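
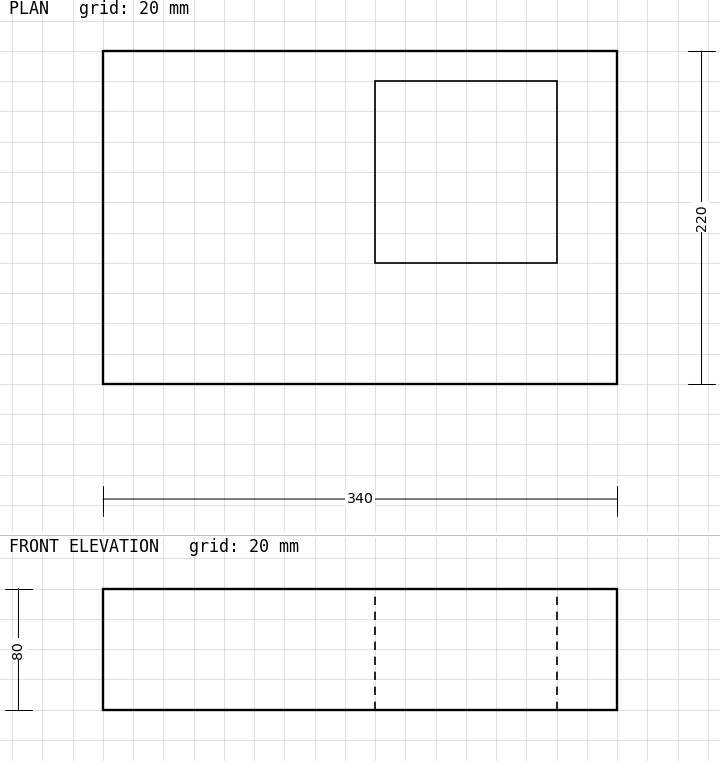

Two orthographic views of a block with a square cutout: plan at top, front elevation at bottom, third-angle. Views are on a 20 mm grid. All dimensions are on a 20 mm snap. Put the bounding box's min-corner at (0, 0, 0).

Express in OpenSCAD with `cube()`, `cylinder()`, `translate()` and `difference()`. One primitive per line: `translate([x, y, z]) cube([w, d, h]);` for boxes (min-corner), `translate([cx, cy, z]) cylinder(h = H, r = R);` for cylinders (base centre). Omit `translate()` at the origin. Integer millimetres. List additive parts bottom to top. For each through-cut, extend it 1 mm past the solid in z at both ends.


difference() {
  cube([340, 220, 80]);
  translate([180, 80, -1]) cube([120, 120, 82]);
}


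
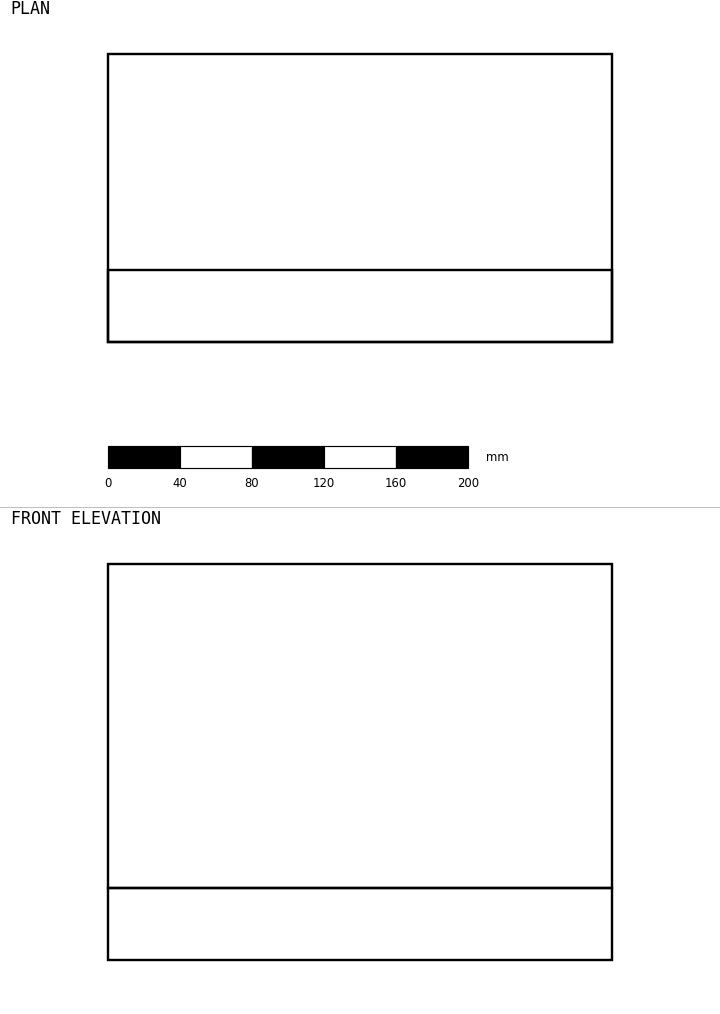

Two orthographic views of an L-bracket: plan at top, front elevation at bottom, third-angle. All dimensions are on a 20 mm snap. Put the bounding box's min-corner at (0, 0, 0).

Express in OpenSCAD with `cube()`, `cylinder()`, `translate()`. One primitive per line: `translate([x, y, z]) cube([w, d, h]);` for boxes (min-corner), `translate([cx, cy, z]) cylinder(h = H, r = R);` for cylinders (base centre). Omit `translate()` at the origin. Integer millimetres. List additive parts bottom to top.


cube([280, 160, 40]);
translate([0, 0, 40]) cube([280, 40, 180]);


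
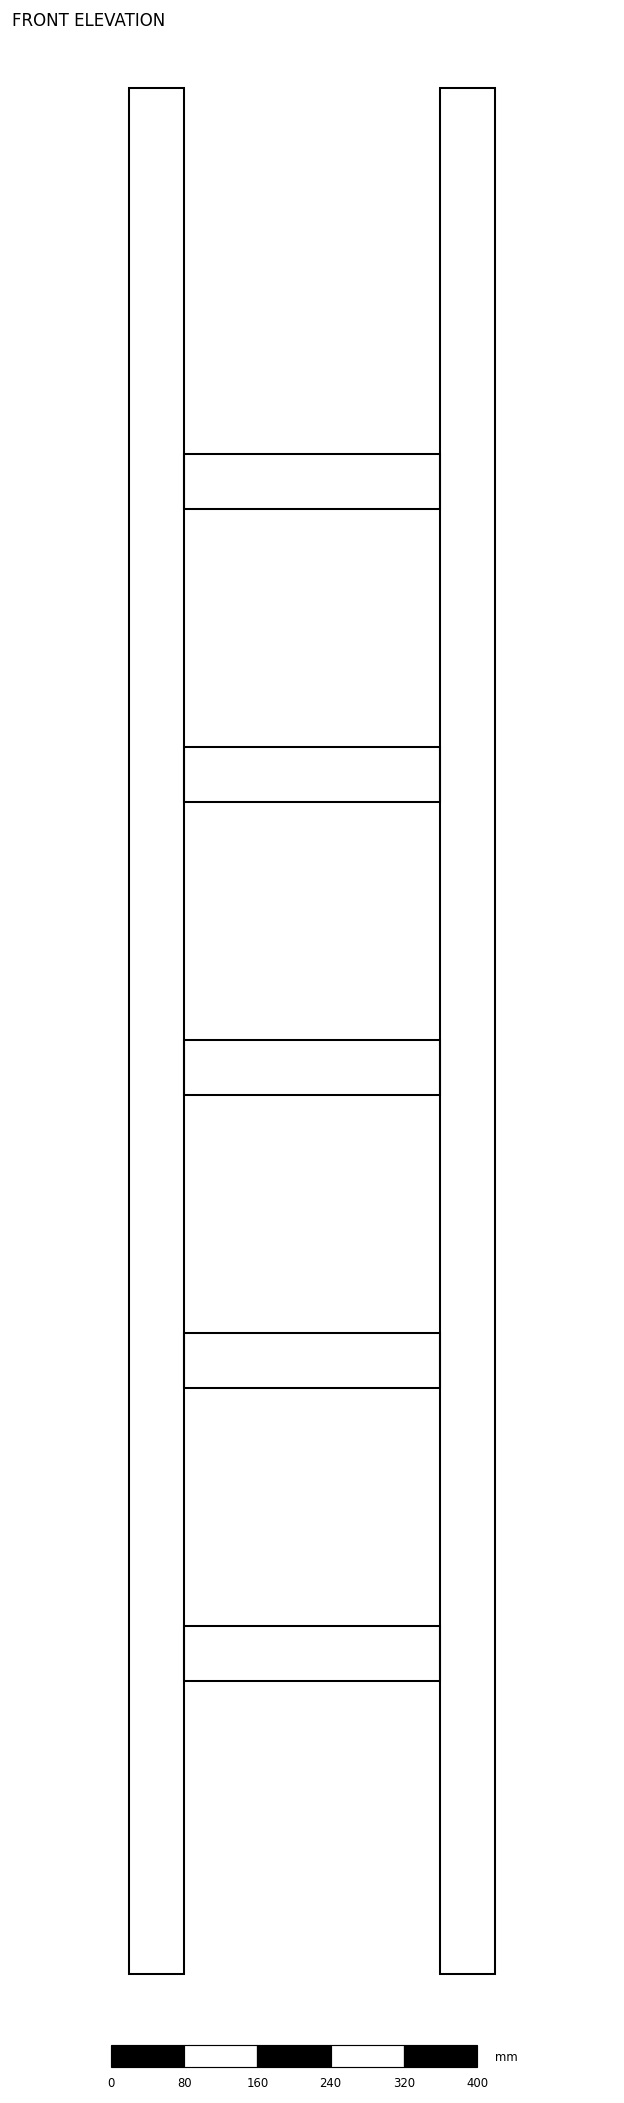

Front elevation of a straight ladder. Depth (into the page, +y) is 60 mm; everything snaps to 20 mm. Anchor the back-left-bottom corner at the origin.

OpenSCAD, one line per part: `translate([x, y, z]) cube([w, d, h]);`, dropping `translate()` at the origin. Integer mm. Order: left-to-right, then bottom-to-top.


cube([60, 60, 2060]);
translate([60, 0, 320]) cube([280, 60, 60]);
translate([60, 0, 640]) cube([280, 60, 60]);
translate([60, 0, 960]) cube([280, 60, 60]);
translate([60, 0, 1280]) cube([280, 60, 60]);
translate([60, 0, 1600]) cube([280, 60, 60]);
translate([340, 0, 0]) cube([60, 60, 2060]);


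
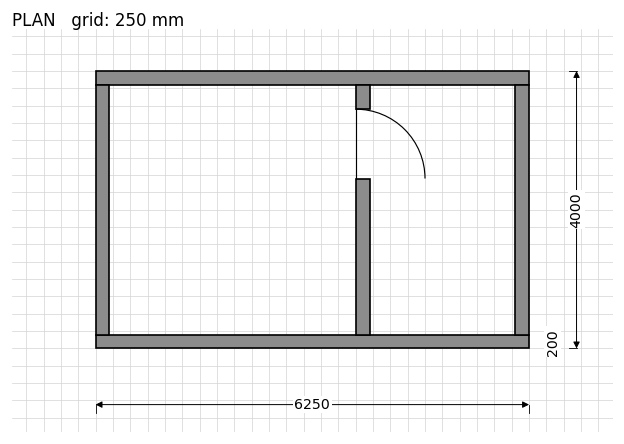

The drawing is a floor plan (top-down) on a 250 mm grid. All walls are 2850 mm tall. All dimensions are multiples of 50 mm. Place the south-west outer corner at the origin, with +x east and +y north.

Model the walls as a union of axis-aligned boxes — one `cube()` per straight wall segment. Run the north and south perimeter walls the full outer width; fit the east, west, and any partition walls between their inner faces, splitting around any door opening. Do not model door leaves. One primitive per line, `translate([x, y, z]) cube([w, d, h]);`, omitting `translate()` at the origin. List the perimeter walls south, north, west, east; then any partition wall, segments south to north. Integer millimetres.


cube([6250, 200, 2850]);
translate([0, 3800, 0]) cube([6250, 200, 2850]);
translate([0, 200, 0]) cube([200, 3600, 2850]);
translate([6050, 200, 0]) cube([200, 3600, 2850]);
translate([3750, 200, 0]) cube([200, 2250, 2850]);
translate([3750, 3450, 0]) cube([200, 350, 2850]);


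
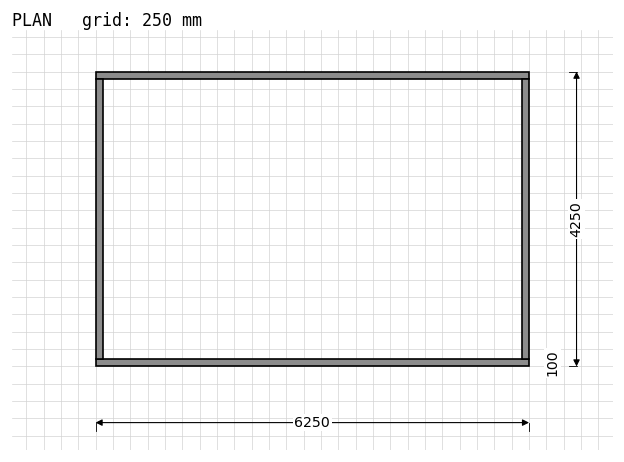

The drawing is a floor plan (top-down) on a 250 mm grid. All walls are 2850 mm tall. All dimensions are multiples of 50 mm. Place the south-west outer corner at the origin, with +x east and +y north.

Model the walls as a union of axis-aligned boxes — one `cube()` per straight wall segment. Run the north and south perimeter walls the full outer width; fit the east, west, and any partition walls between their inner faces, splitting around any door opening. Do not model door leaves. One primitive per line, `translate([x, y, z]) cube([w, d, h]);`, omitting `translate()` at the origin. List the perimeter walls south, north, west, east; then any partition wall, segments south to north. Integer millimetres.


cube([6250, 100, 2850]);
translate([0, 4150, 0]) cube([6250, 100, 2850]);
translate([0, 100, 0]) cube([100, 4050, 2850]);
translate([6150, 100, 0]) cube([100, 4050, 2850]);


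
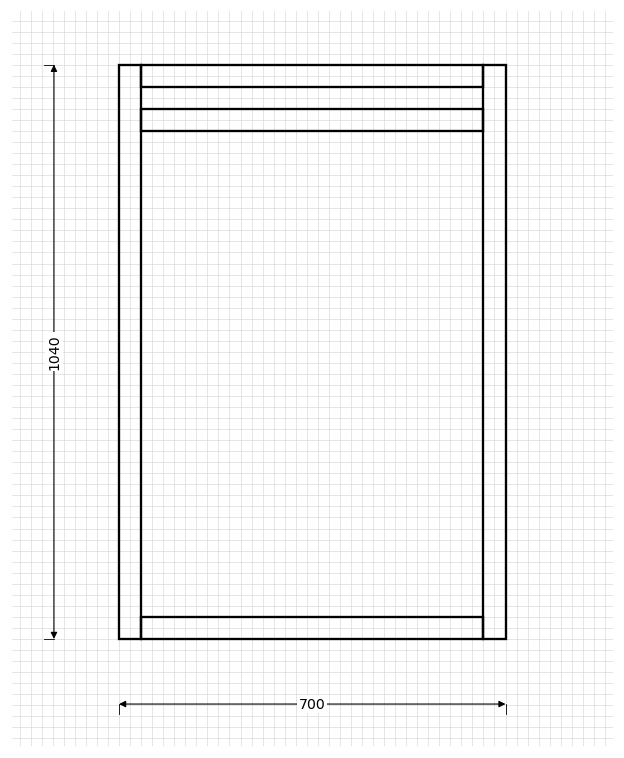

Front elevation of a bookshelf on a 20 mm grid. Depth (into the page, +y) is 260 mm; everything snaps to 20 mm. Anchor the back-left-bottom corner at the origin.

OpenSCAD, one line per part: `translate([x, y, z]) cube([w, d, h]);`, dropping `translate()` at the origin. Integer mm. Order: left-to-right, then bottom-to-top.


cube([40, 260, 1040]);
translate([40, 0, 0]) cube([620, 260, 40]);
translate([40, 0, 920]) cube([620, 260, 40]);
translate([40, 0, 1000]) cube([620, 260, 40]);
translate([660, 0, 0]) cube([40, 260, 1040]);


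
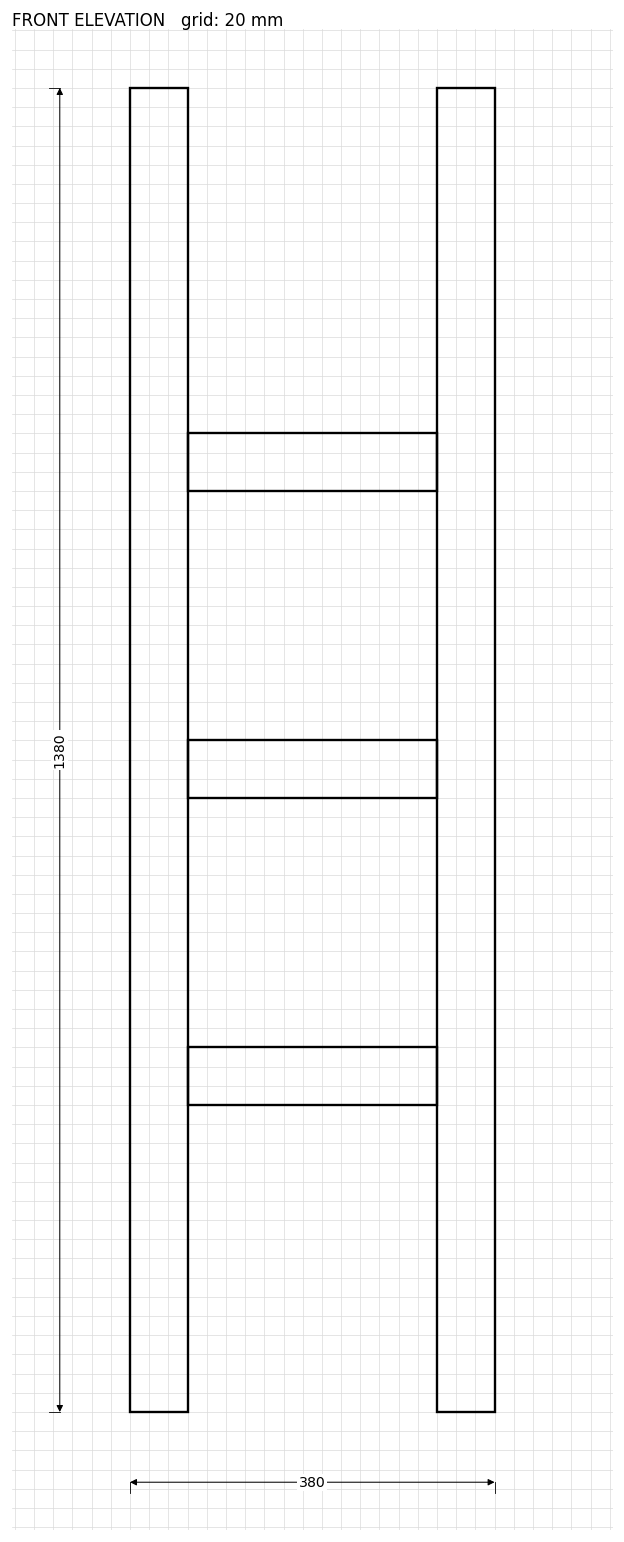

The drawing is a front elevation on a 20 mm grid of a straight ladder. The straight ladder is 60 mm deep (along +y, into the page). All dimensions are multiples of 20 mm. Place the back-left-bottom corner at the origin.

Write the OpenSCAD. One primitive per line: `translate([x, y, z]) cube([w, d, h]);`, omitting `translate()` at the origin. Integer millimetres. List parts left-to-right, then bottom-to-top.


cube([60, 60, 1380]);
translate([60, 0, 320]) cube([260, 60, 60]);
translate([60, 0, 640]) cube([260, 60, 60]);
translate([60, 0, 960]) cube([260, 60, 60]);
translate([320, 0, 0]) cube([60, 60, 1380]);


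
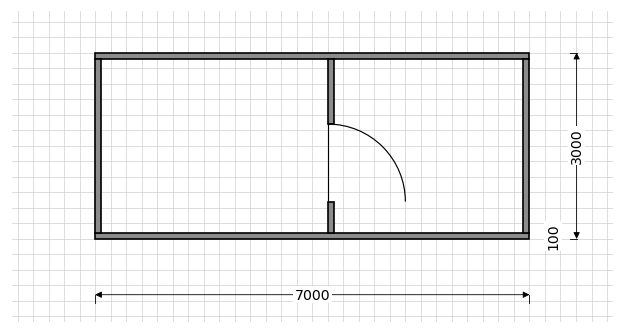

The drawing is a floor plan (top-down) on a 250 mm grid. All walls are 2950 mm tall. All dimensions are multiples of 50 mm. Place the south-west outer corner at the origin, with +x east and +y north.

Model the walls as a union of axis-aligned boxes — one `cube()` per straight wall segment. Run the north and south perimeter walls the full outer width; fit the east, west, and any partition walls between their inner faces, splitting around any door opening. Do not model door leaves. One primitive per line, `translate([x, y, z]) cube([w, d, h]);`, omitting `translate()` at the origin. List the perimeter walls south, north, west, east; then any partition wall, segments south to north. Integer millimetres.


cube([7000, 100, 2950]);
translate([0, 2900, 0]) cube([7000, 100, 2950]);
translate([0, 100, 0]) cube([100, 2800, 2950]);
translate([6900, 100, 0]) cube([100, 2800, 2950]);
translate([3750, 100, 0]) cube([100, 500, 2950]);
translate([3750, 1850, 0]) cube([100, 1050, 2950]);


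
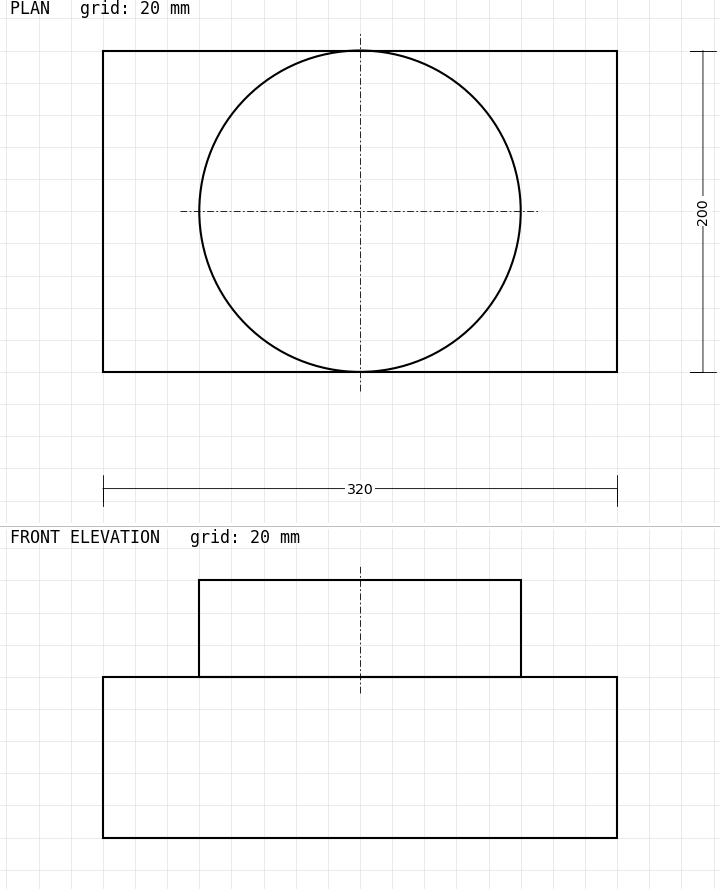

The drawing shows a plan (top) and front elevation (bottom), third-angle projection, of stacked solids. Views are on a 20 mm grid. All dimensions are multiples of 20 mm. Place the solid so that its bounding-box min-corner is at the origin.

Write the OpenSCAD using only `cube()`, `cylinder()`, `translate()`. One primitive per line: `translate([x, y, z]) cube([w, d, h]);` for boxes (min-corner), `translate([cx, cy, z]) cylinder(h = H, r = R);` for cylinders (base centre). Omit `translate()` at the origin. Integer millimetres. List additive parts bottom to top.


cube([320, 200, 100]);
translate([160, 100, 100]) cylinder(h = 60, r = 100);


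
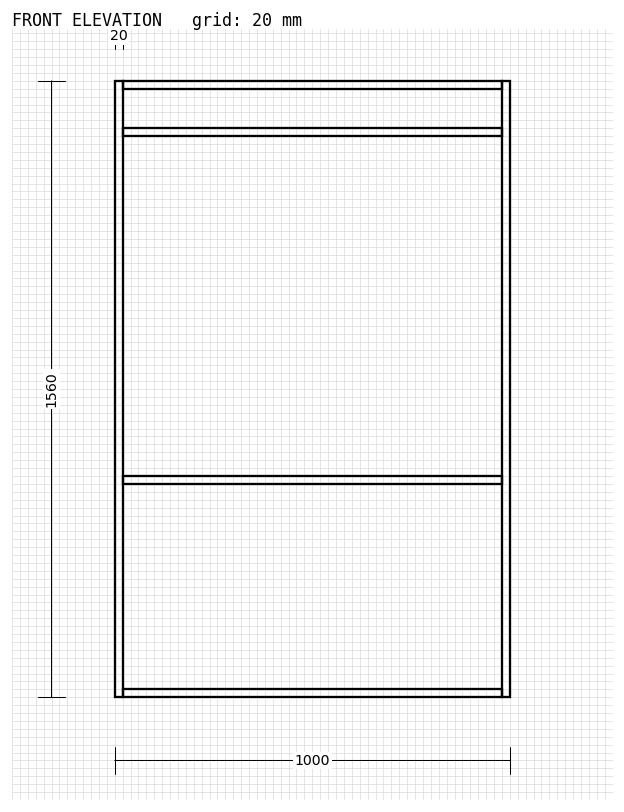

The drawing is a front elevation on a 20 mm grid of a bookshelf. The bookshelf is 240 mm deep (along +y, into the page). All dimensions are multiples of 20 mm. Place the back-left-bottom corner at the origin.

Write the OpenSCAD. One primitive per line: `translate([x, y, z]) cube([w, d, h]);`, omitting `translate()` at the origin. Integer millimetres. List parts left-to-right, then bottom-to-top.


cube([20, 240, 1560]);
translate([20, 0, 0]) cube([960, 240, 20]);
translate([20, 0, 540]) cube([960, 240, 20]);
translate([20, 0, 1420]) cube([960, 240, 20]);
translate([20, 0, 1540]) cube([960, 240, 20]);
translate([980, 0, 0]) cube([20, 240, 1560]);


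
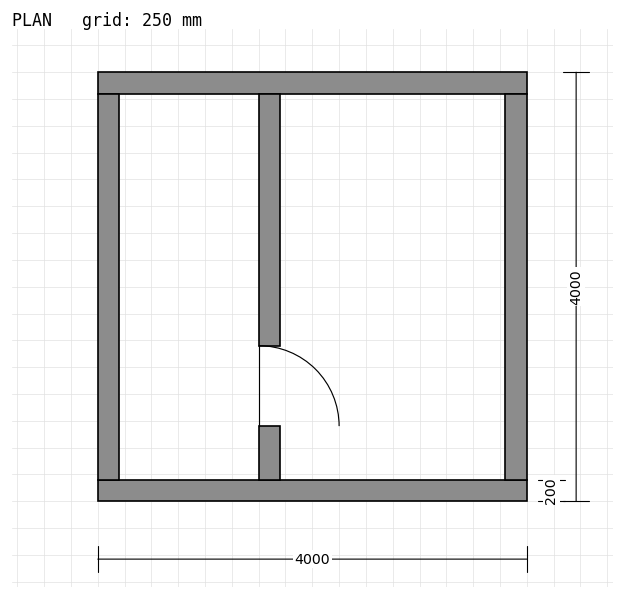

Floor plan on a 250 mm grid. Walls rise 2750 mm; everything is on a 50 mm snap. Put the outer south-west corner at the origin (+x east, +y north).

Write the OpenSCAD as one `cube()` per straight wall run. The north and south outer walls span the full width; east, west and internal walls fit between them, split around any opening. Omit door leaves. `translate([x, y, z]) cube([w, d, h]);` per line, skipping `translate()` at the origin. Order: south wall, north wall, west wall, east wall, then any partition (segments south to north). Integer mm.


cube([4000, 200, 2750]);
translate([0, 3800, 0]) cube([4000, 200, 2750]);
translate([0, 200, 0]) cube([200, 3600, 2750]);
translate([3800, 200, 0]) cube([200, 3600, 2750]);
translate([1500, 200, 0]) cube([200, 500, 2750]);
translate([1500, 1450, 0]) cube([200, 2350, 2750]);


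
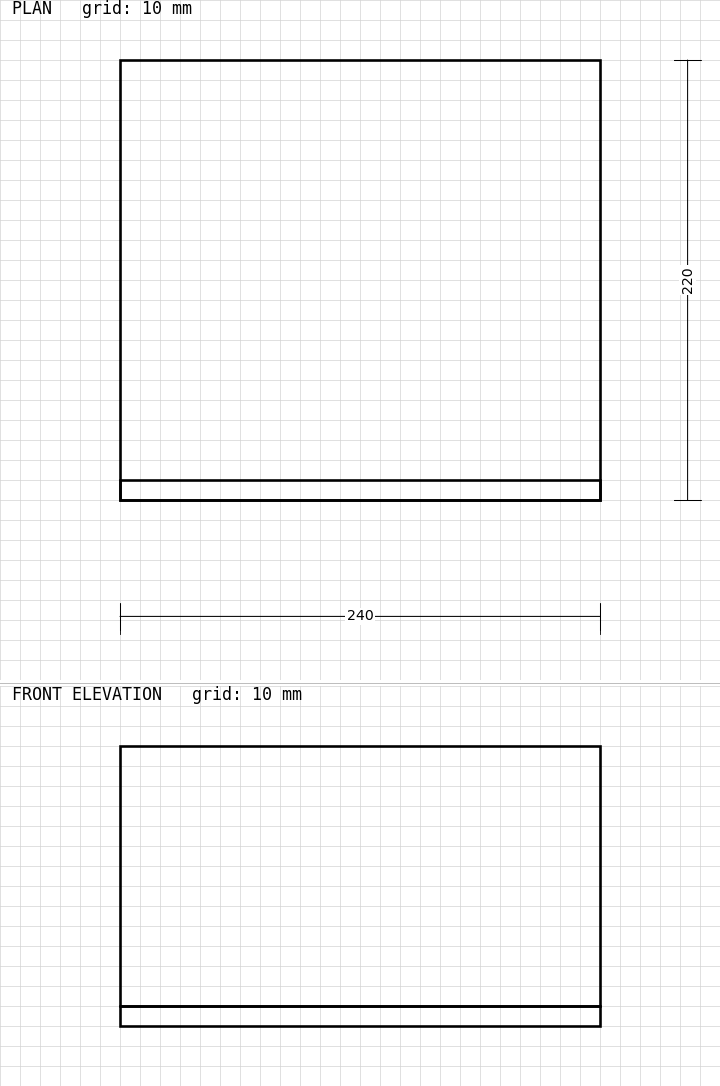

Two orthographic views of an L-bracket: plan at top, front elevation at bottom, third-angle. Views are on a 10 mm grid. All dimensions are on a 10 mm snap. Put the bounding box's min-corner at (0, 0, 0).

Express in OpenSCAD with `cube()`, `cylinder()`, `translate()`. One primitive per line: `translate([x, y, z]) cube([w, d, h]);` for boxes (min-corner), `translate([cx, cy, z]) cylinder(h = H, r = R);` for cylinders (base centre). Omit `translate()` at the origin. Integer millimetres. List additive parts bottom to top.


cube([240, 220, 10]);
translate([0, 0, 10]) cube([240, 10, 130]);


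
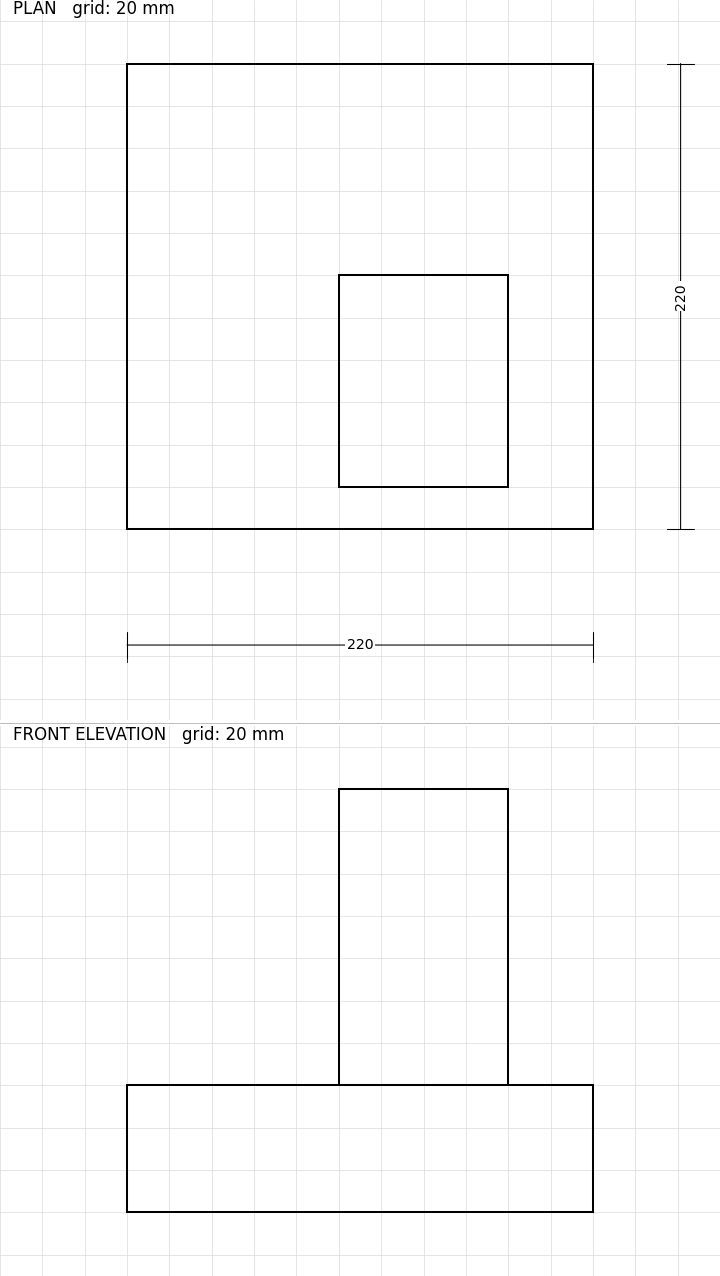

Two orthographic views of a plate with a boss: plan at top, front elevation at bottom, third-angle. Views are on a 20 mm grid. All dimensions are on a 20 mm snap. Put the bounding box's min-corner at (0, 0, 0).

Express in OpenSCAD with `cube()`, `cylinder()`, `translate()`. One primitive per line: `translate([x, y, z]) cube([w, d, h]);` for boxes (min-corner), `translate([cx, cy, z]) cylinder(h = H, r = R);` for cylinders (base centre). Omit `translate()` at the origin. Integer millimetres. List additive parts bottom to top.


cube([220, 220, 60]);
translate([100, 20, 60]) cube([80, 100, 140]);


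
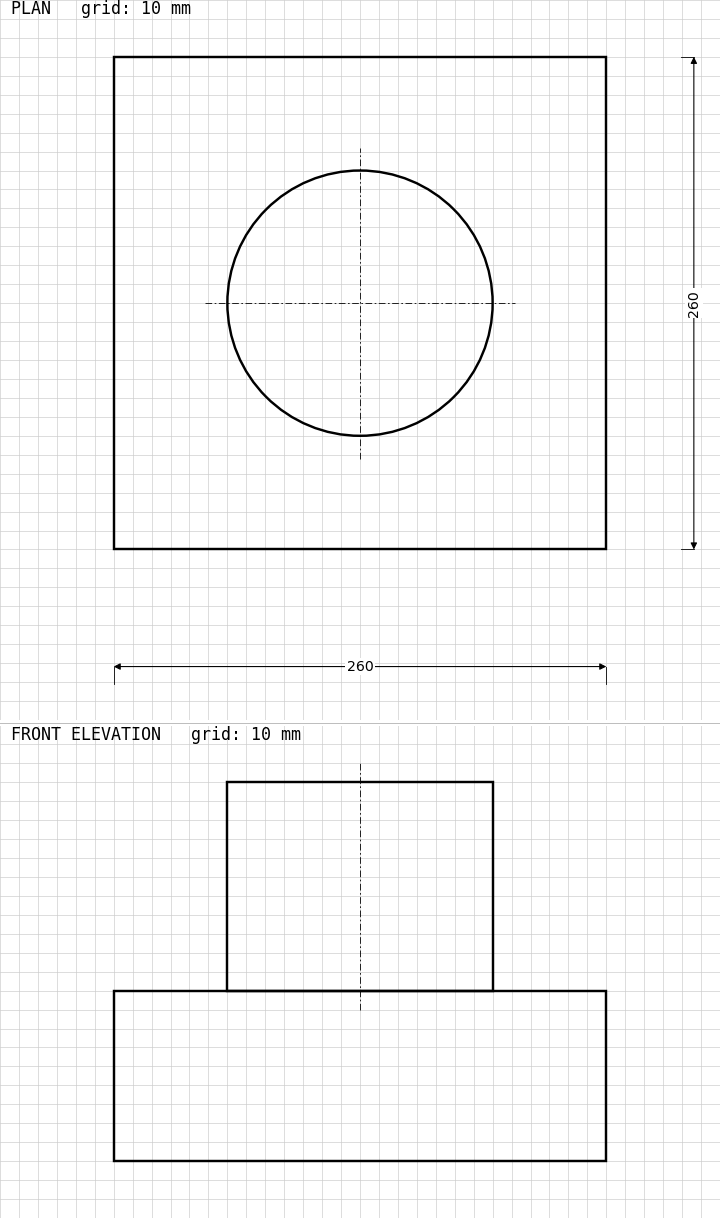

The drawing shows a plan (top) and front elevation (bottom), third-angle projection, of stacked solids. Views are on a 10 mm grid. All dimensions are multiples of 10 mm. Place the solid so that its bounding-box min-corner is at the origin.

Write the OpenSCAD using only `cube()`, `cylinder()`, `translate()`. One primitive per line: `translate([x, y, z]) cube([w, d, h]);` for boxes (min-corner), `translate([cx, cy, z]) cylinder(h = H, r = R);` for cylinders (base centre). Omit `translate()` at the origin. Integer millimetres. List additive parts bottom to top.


cube([260, 260, 90]);
translate([130, 130, 90]) cylinder(h = 110, r = 70);


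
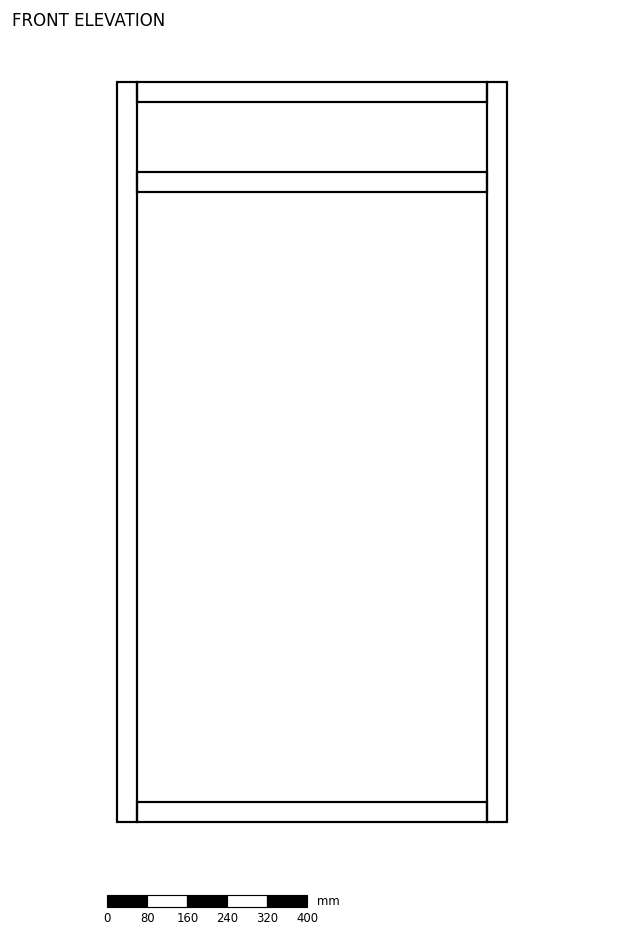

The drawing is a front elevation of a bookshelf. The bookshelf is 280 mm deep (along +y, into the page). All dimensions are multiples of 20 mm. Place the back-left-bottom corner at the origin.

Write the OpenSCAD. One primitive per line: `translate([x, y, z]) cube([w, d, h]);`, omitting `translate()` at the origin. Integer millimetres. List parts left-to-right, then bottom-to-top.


cube([40, 280, 1480]);
translate([40, 0, 0]) cube([700, 280, 40]);
translate([40, 0, 1260]) cube([700, 280, 40]);
translate([40, 0, 1440]) cube([700, 280, 40]);
translate([740, 0, 0]) cube([40, 280, 1480]);


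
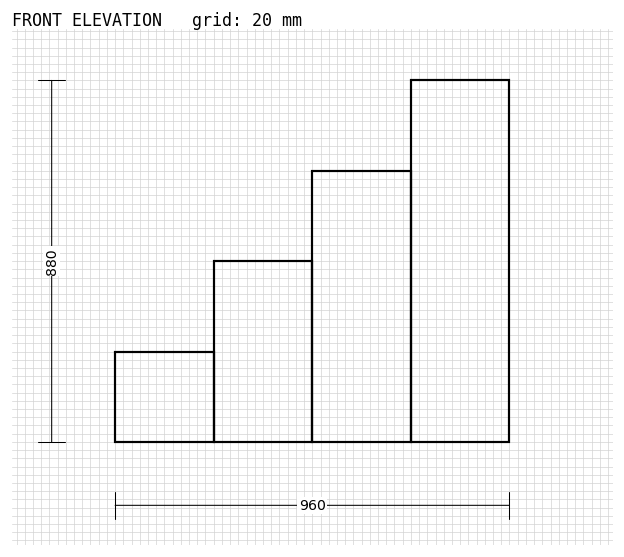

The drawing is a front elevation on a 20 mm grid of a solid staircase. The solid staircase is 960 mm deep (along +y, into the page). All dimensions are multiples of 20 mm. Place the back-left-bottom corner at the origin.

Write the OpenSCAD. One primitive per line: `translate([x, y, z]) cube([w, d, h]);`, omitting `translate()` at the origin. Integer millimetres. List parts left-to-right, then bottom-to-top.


cube([240, 960, 220]);
translate([240, 0, 0]) cube([240, 960, 440]);
translate([480, 0, 0]) cube([240, 960, 660]);
translate([720, 0, 0]) cube([240, 960, 880]);


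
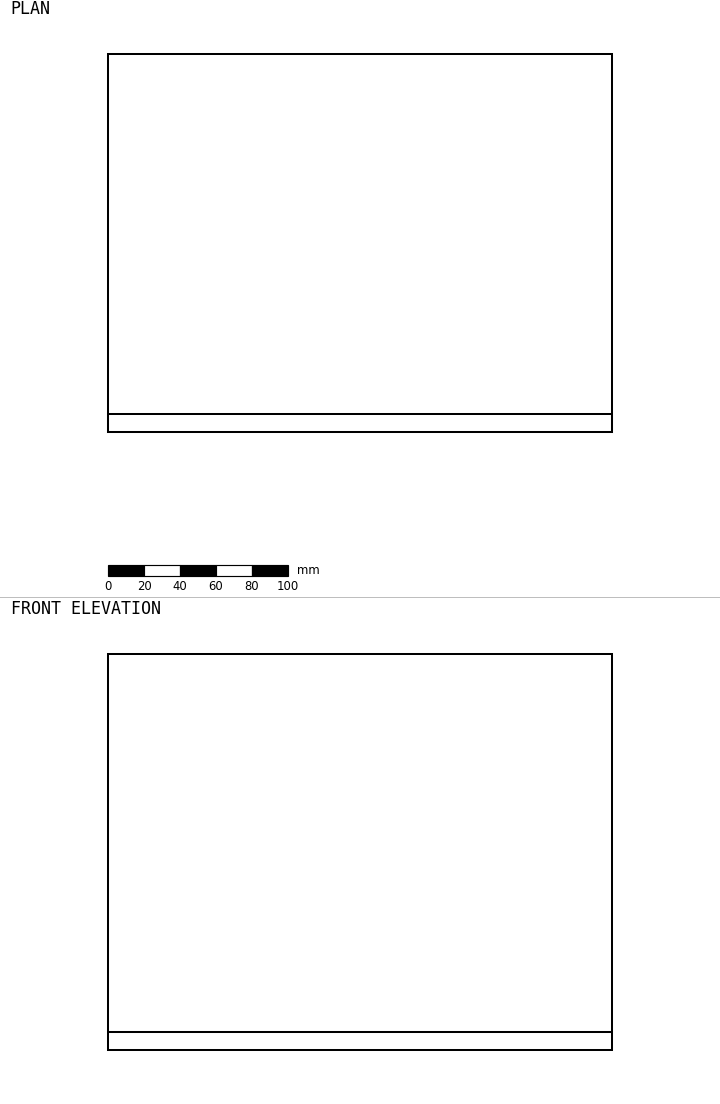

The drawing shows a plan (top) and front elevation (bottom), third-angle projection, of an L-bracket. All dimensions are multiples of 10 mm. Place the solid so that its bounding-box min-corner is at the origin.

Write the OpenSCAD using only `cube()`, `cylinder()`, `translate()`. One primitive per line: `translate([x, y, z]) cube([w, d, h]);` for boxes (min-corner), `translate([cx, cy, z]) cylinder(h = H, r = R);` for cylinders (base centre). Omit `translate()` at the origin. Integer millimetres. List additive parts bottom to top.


cube([280, 210, 10]);
translate([0, 0, 10]) cube([280, 10, 210]);


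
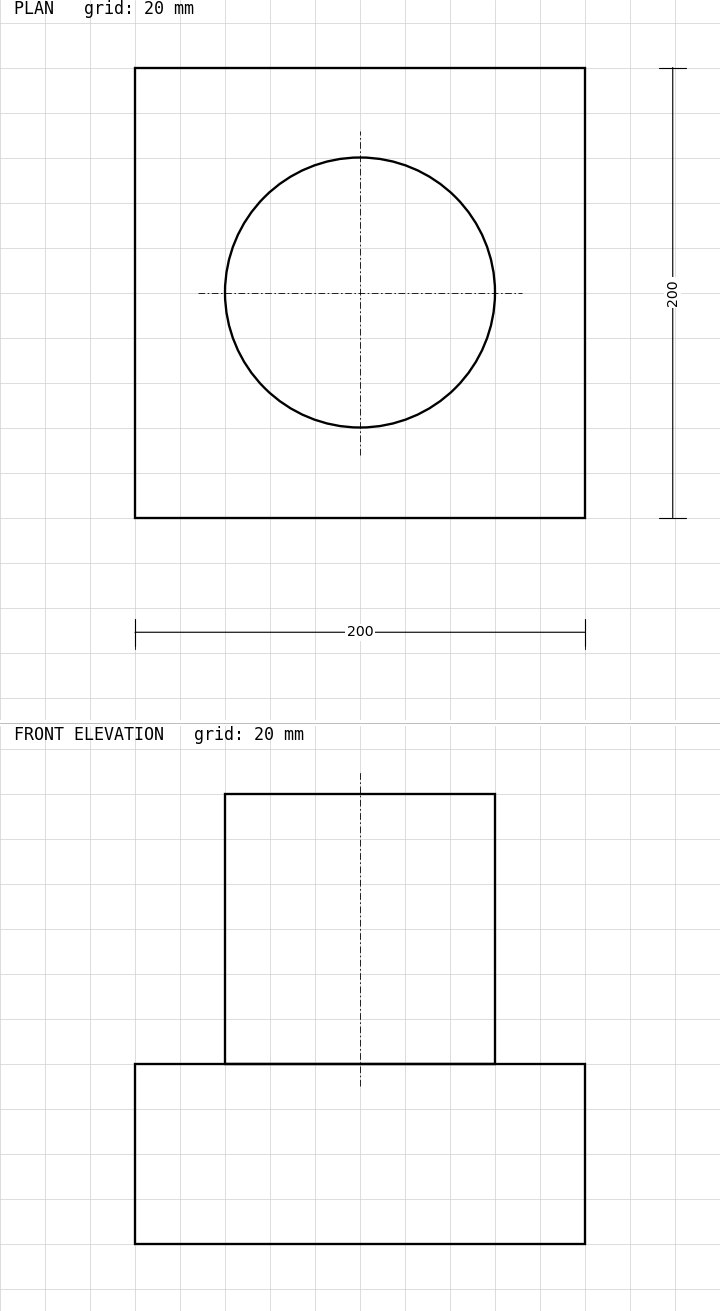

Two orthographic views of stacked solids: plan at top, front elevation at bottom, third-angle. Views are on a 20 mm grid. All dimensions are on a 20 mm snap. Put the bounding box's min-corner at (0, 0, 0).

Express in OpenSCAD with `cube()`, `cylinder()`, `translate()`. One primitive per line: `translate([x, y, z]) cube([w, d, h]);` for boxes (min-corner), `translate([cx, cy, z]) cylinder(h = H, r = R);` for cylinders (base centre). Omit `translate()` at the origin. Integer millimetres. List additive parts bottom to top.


cube([200, 200, 80]);
translate([100, 100, 80]) cylinder(h = 120, r = 60);


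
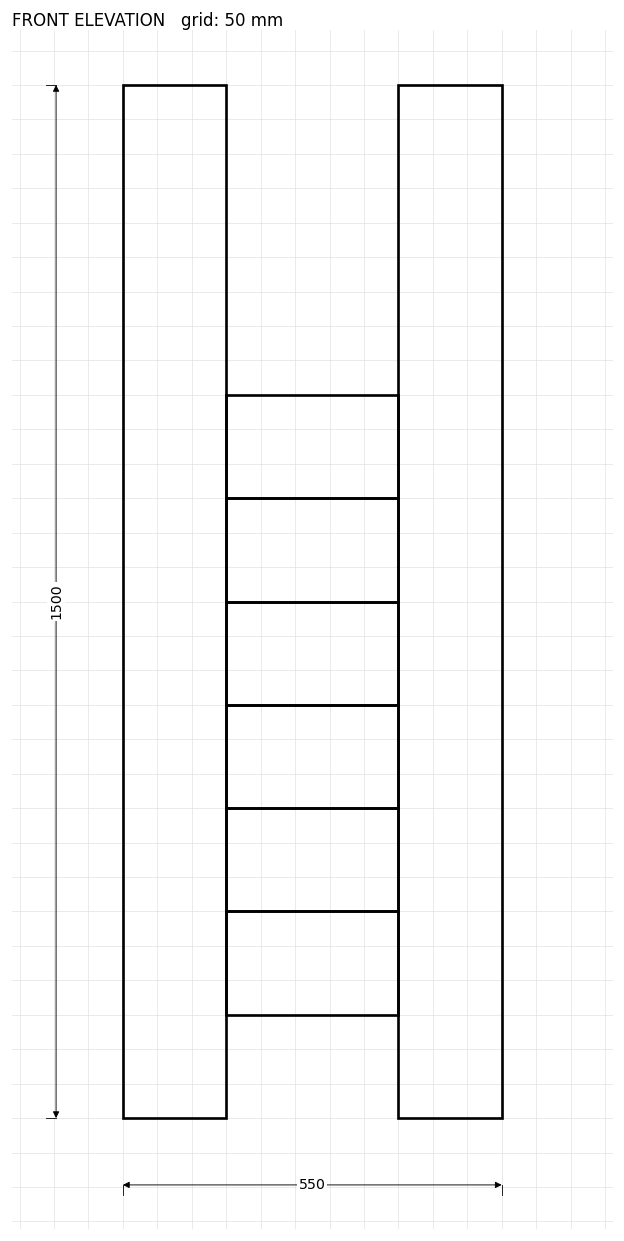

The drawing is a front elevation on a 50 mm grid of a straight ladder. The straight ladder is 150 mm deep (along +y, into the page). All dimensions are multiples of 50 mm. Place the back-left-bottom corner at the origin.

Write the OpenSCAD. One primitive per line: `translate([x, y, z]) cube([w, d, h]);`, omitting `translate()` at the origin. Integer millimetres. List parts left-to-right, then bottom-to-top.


cube([150, 150, 1500]);
translate([150, 0, 150]) cube([250, 150, 150]);
translate([150, 0, 300]) cube([250, 150, 150]);
translate([150, 0, 450]) cube([250, 150, 150]);
translate([150, 0, 600]) cube([250, 150, 150]);
translate([150, 0, 750]) cube([250, 150, 150]);
translate([150, 0, 900]) cube([250, 150, 150]);
translate([400, 0, 0]) cube([150, 150, 1500]);


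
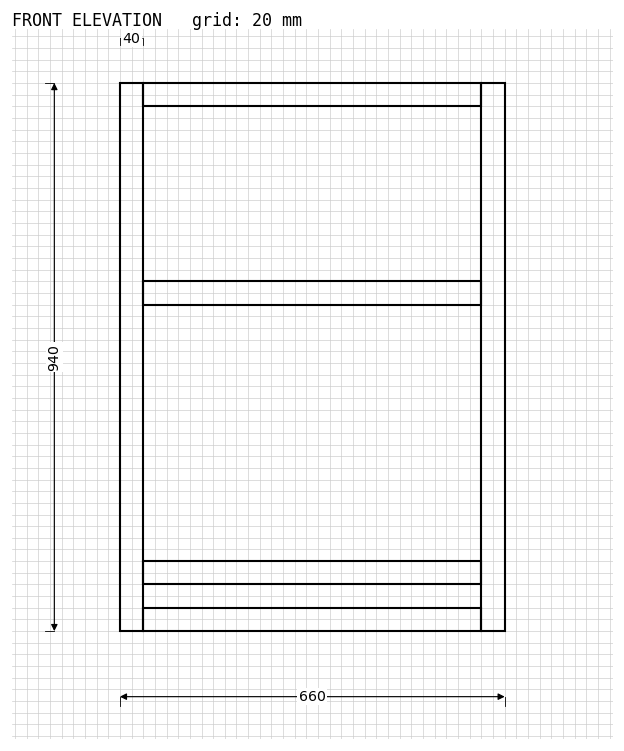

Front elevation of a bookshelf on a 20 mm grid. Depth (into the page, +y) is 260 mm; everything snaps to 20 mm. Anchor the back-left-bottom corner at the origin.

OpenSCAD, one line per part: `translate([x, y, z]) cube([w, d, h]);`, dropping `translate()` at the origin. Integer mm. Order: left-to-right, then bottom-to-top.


cube([40, 260, 940]);
translate([40, 0, 0]) cube([580, 260, 40]);
translate([40, 0, 80]) cube([580, 260, 40]);
translate([40, 0, 560]) cube([580, 260, 40]);
translate([40, 0, 900]) cube([580, 260, 40]);
translate([620, 0, 0]) cube([40, 260, 940]);


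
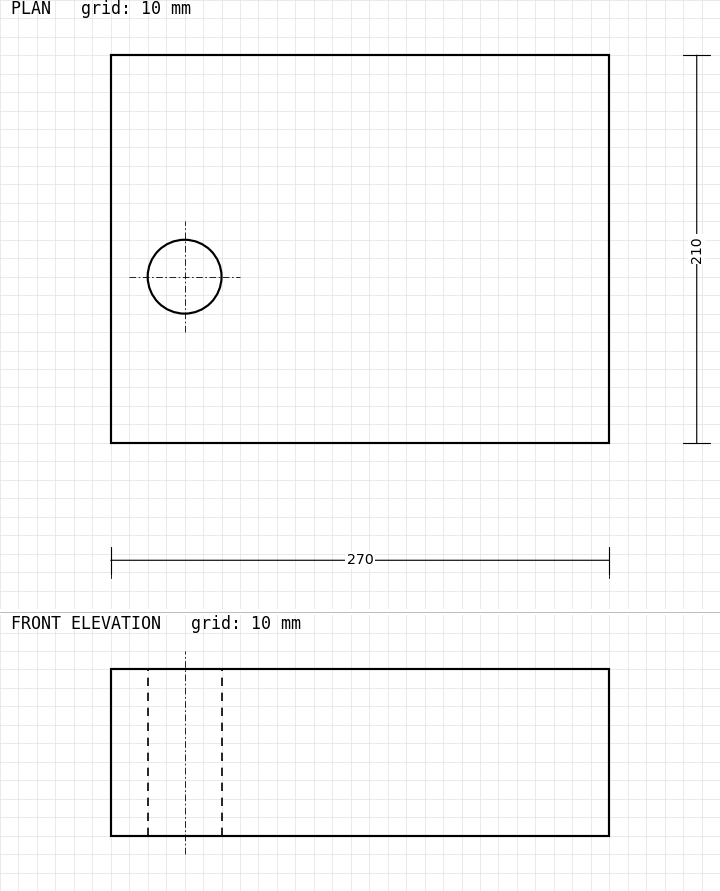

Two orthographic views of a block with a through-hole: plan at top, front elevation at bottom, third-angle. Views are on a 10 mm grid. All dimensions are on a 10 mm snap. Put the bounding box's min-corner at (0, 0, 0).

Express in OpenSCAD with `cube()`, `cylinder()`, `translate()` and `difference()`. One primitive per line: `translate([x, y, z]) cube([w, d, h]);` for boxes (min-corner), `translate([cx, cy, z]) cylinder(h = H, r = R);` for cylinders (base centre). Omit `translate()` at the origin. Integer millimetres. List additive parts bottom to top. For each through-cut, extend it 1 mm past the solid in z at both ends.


difference() {
  cube([270, 210, 90]);
  translate([40, 90, -1]) cylinder(h = 92, r = 20);
}


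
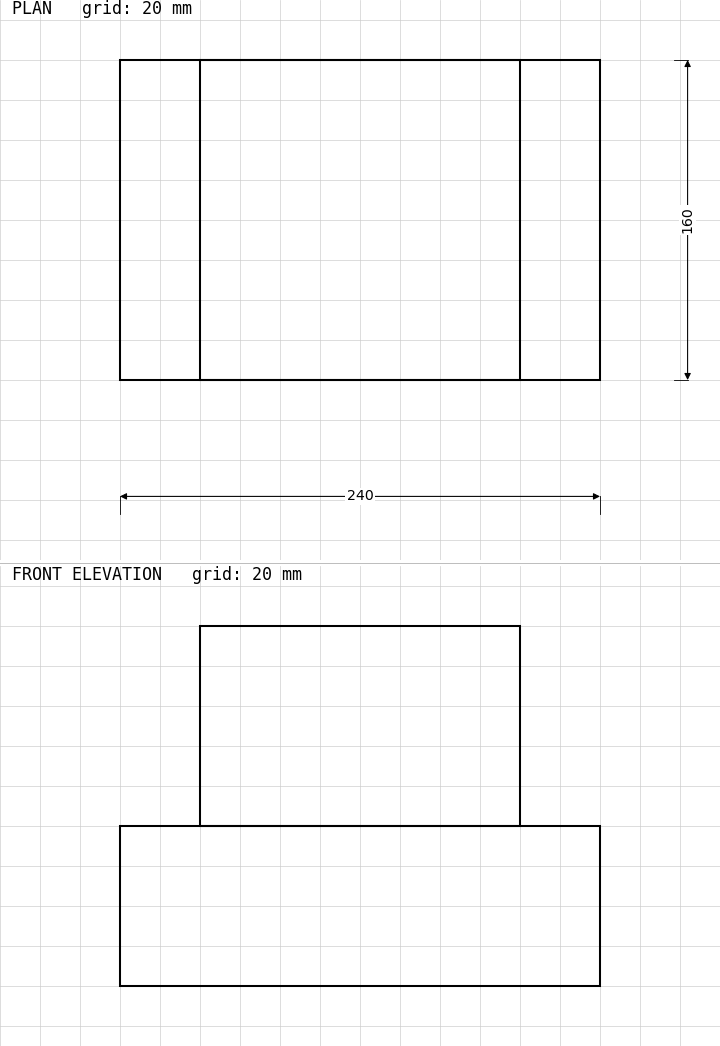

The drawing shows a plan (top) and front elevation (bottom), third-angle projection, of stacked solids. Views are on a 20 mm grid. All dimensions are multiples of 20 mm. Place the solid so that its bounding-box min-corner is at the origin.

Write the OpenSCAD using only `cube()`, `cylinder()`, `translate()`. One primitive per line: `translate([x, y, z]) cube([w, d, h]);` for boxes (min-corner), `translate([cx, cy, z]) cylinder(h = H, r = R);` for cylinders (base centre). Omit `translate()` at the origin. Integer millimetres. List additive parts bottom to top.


cube([240, 160, 80]);
translate([40, 0, 80]) cube([160, 160, 100]);


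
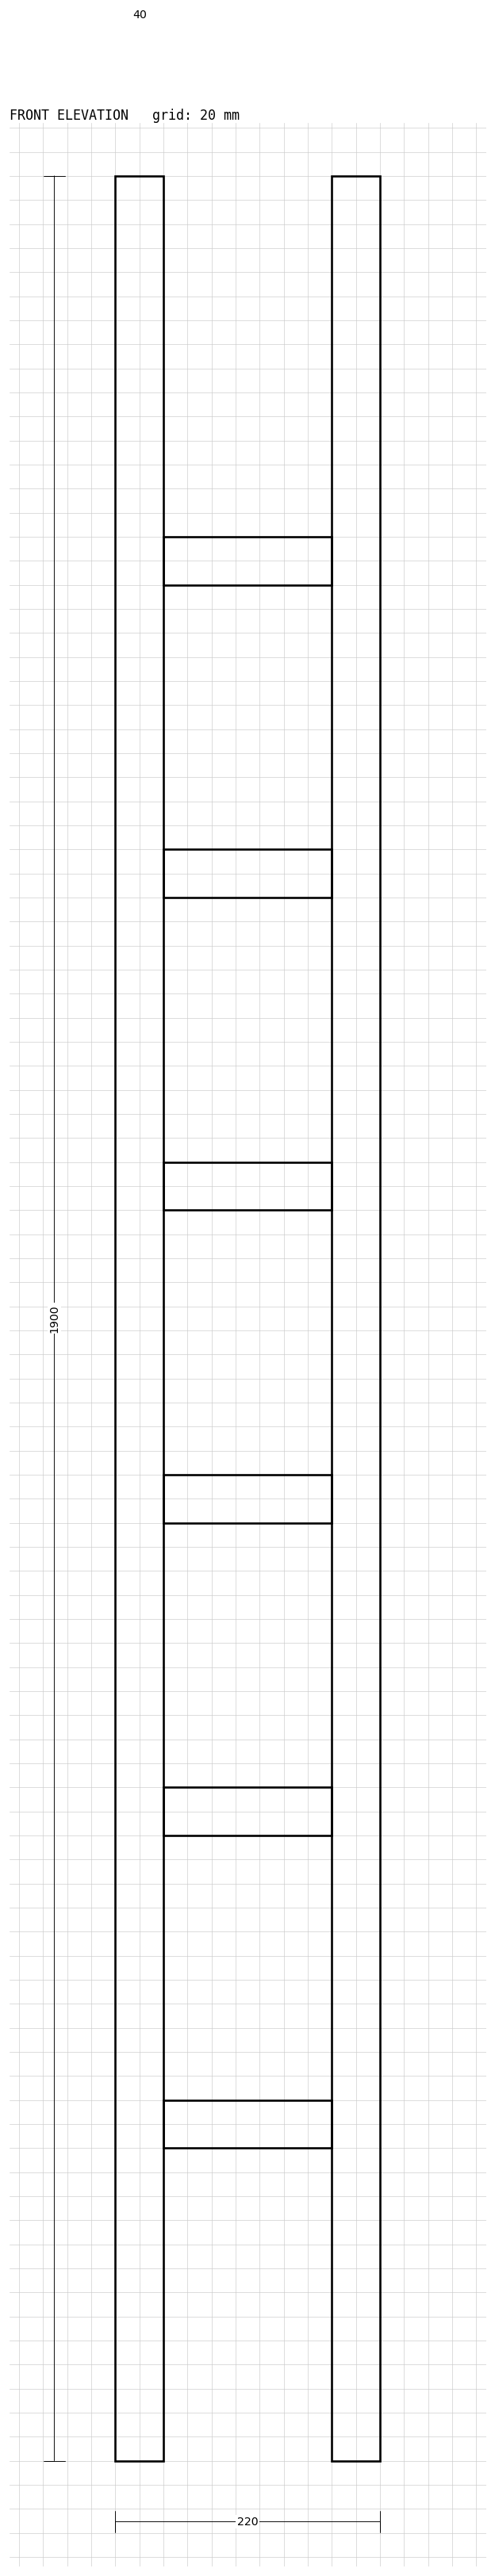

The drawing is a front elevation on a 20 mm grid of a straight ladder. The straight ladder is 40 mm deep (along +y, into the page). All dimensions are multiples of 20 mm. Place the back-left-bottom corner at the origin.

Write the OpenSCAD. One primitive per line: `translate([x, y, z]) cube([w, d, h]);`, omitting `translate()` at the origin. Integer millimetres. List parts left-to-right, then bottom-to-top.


cube([40, 40, 1900]);
translate([40, 0, 260]) cube([140, 40, 40]);
translate([40, 0, 520]) cube([140, 40, 40]);
translate([40, 0, 780]) cube([140, 40, 40]);
translate([40, 0, 1040]) cube([140, 40, 40]);
translate([40, 0, 1300]) cube([140, 40, 40]);
translate([40, 0, 1560]) cube([140, 40, 40]);
translate([180, 0, 0]) cube([40, 40, 1900]);


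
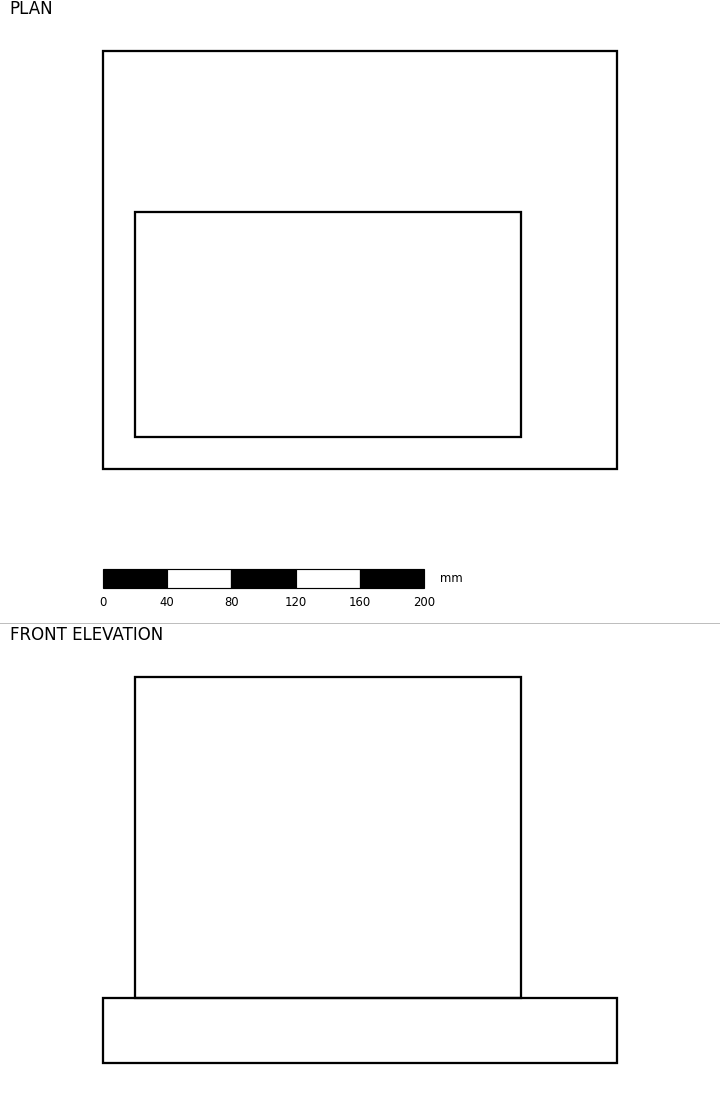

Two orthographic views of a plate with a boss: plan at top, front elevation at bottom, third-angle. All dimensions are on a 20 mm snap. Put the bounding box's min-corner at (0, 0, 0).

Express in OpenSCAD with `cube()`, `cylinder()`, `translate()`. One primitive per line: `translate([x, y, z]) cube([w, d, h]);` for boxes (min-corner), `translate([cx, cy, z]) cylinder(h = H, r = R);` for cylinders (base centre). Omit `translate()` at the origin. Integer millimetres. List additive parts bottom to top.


cube([320, 260, 40]);
translate([20, 20, 40]) cube([240, 140, 200]);


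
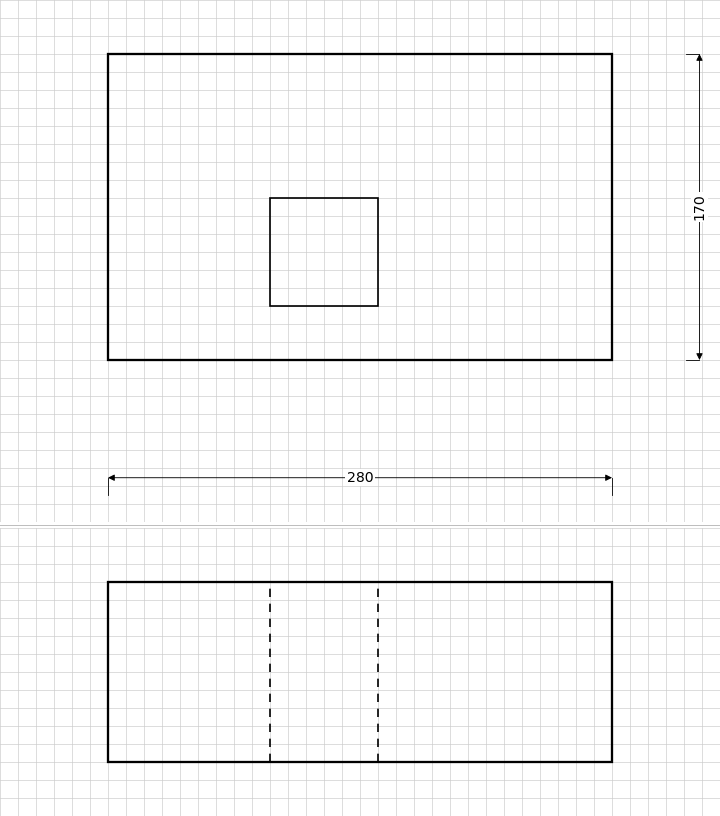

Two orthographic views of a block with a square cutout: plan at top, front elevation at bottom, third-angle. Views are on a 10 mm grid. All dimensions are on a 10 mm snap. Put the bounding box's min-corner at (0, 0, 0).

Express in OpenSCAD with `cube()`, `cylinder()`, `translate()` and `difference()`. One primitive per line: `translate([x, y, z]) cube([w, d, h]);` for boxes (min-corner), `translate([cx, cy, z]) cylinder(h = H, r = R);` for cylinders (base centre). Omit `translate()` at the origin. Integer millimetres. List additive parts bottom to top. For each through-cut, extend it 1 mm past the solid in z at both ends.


difference() {
  cube([280, 170, 100]);
  translate([90, 30, -1]) cube([60, 60, 102]);
}


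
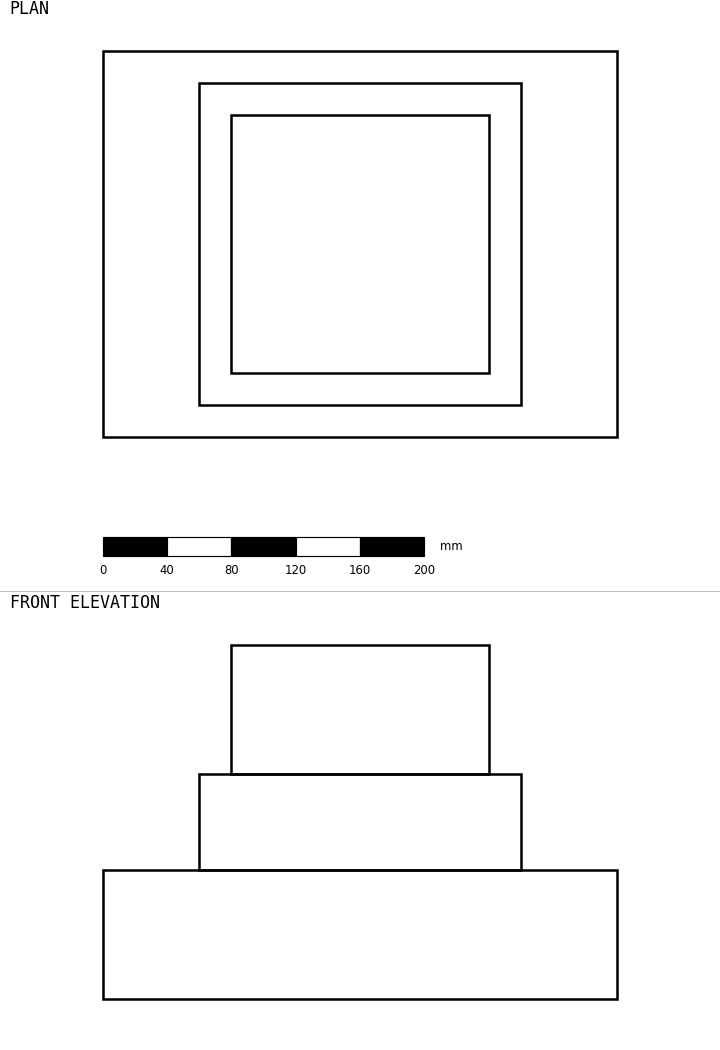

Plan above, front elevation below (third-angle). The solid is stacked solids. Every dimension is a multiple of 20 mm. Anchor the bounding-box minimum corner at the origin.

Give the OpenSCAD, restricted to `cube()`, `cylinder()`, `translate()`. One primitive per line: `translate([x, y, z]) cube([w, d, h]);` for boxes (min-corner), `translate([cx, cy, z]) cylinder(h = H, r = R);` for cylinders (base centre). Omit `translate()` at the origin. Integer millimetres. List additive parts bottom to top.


cube([320, 240, 80]);
translate([60, 20, 80]) cube([200, 200, 60]);
translate([80, 40, 140]) cube([160, 160, 80]);


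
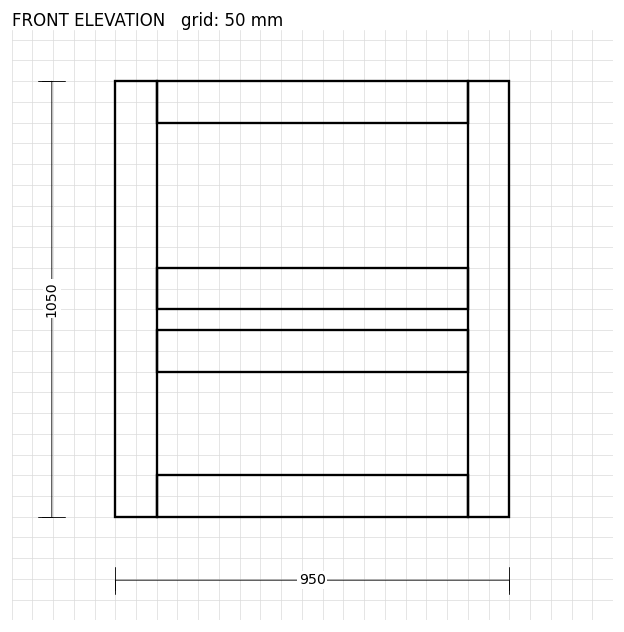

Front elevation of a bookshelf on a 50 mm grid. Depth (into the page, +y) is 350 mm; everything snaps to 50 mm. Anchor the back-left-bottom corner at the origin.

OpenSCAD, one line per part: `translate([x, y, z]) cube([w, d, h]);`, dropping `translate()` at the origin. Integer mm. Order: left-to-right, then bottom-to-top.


cube([100, 350, 1050]);
translate([100, 0, 0]) cube([750, 350, 100]);
translate([100, 0, 350]) cube([750, 350, 100]);
translate([100, 0, 500]) cube([750, 350, 100]);
translate([100, 0, 950]) cube([750, 350, 100]);
translate([850, 0, 0]) cube([100, 350, 1050]);


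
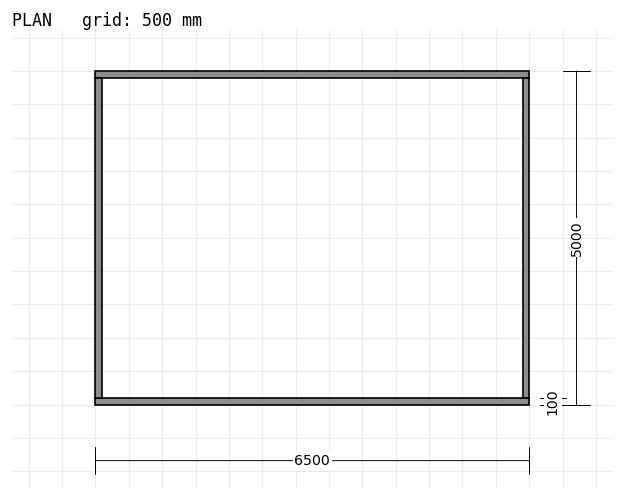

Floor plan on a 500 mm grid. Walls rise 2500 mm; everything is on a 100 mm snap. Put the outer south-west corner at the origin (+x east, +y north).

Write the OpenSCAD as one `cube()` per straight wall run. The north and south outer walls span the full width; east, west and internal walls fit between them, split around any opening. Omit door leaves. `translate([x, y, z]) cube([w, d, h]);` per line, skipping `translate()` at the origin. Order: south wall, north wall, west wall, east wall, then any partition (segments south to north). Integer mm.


cube([6500, 100, 2500]);
translate([0, 4900, 0]) cube([6500, 100, 2500]);
translate([0, 100, 0]) cube([100, 4800, 2500]);
translate([6400, 100, 0]) cube([100, 4800, 2500]);


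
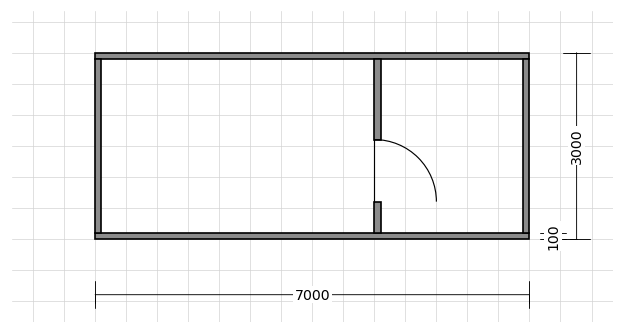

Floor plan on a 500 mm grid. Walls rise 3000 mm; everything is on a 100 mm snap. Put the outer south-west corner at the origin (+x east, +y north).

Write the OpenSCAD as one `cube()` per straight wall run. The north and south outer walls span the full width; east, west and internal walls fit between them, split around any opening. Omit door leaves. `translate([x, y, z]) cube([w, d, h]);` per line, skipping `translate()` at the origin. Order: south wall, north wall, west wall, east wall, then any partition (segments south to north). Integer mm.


cube([7000, 100, 3000]);
translate([0, 2900, 0]) cube([7000, 100, 3000]);
translate([0, 100, 0]) cube([100, 2800, 3000]);
translate([6900, 100, 0]) cube([100, 2800, 3000]);
translate([4500, 100, 0]) cube([100, 500, 3000]);
translate([4500, 1600, 0]) cube([100, 1300, 3000]);


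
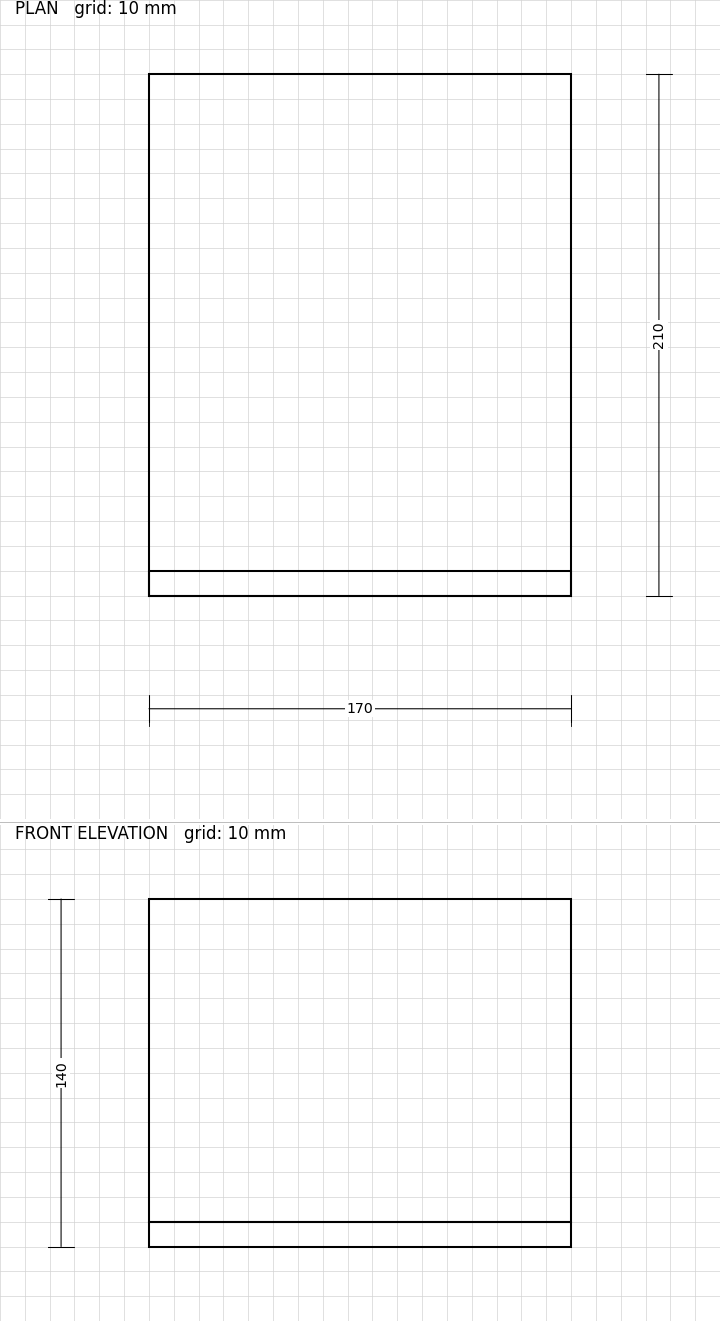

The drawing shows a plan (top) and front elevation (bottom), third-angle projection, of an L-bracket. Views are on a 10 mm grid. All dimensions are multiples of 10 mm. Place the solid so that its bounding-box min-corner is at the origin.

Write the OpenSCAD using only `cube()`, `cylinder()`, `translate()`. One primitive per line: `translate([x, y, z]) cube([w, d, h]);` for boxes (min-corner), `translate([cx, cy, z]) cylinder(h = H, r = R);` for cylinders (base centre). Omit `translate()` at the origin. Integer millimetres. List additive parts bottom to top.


cube([170, 210, 10]);
translate([0, 0, 10]) cube([170, 10, 130]);


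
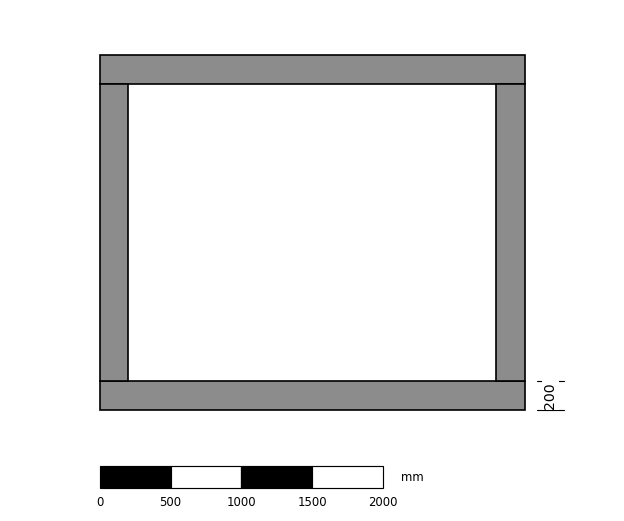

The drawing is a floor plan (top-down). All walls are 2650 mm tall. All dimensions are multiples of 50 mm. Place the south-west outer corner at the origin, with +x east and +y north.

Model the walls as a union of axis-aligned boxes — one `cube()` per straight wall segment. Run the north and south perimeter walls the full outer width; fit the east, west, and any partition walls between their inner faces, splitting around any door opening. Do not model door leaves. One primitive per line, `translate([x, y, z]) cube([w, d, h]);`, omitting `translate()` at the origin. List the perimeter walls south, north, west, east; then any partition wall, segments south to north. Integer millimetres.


cube([3000, 200, 2650]);
translate([0, 2300, 0]) cube([3000, 200, 2650]);
translate([0, 200, 0]) cube([200, 2100, 2650]);
translate([2800, 200, 0]) cube([200, 2100, 2650]);


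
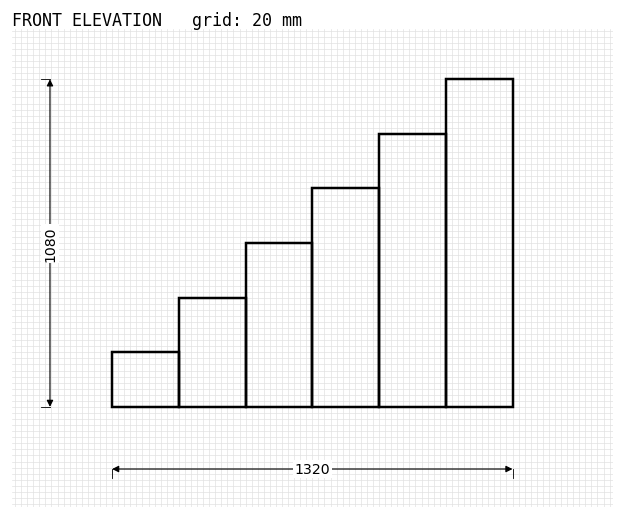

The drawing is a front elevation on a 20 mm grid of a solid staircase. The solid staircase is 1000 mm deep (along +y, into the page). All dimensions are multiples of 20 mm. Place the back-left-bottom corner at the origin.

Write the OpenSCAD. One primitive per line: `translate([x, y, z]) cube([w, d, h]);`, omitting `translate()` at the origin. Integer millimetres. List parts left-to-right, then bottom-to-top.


cube([220, 1000, 180]);
translate([220, 0, 0]) cube([220, 1000, 360]);
translate([440, 0, 0]) cube([220, 1000, 540]);
translate([660, 0, 0]) cube([220, 1000, 720]);
translate([880, 0, 0]) cube([220, 1000, 900]);
translate([1100, 0, 0]) cube([220, 1000, 1080]);


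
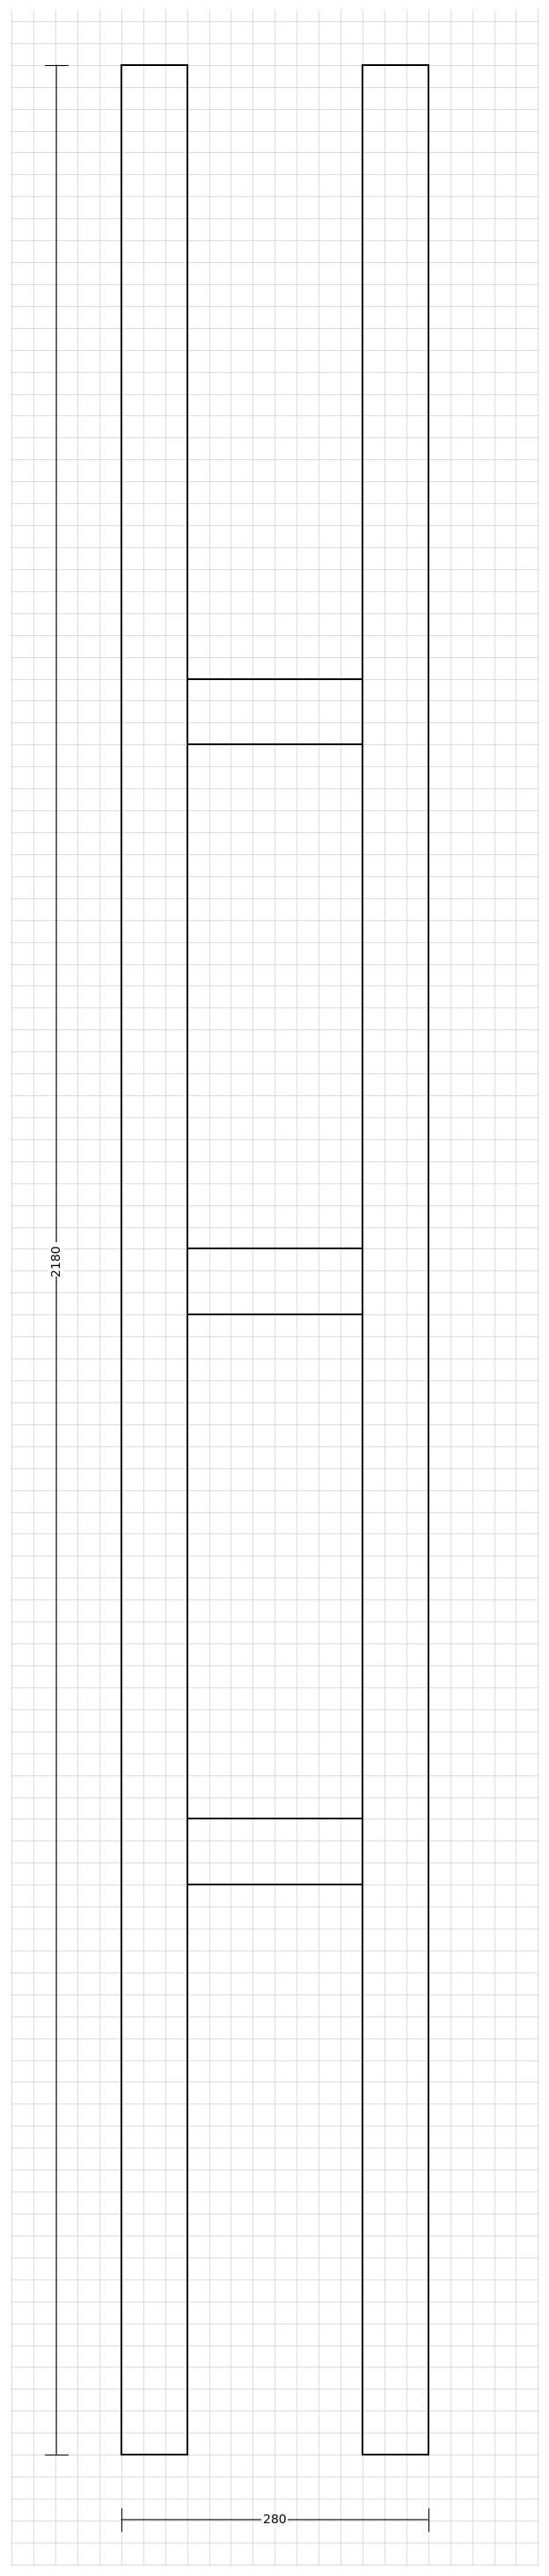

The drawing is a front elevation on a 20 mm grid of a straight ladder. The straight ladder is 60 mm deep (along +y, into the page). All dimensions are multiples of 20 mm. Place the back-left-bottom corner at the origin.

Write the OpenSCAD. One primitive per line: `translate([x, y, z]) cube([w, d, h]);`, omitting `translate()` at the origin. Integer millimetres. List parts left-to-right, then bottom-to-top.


cube([60, 60, 2180]);
translate([60, 0, 520]) cube([160, 60, 60]);
translate([60, 0, 1040]) cube([160, 60, 60]);
translate([60, 0, 1560]) cube([160, 60, 60]);
translate([220, 0, 0]) cube([60, 60, 2180]);


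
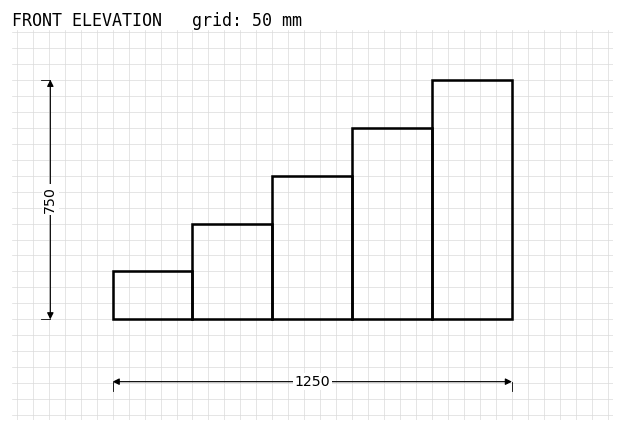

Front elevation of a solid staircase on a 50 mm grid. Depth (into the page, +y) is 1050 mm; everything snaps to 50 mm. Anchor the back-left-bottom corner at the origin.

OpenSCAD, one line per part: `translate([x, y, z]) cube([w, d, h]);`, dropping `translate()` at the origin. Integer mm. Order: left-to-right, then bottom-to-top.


cube([250, 1050, 150]);
translate([250, 0, 0]) cube([250, 1050, 300]);
translate([500, 0, 0]) cube([250, 1050, 450]);
translate([750, 0, 0]) cube([250, 1050, 600]);
translate([1000, 0, 0]) cube([250, 1050, 750]);


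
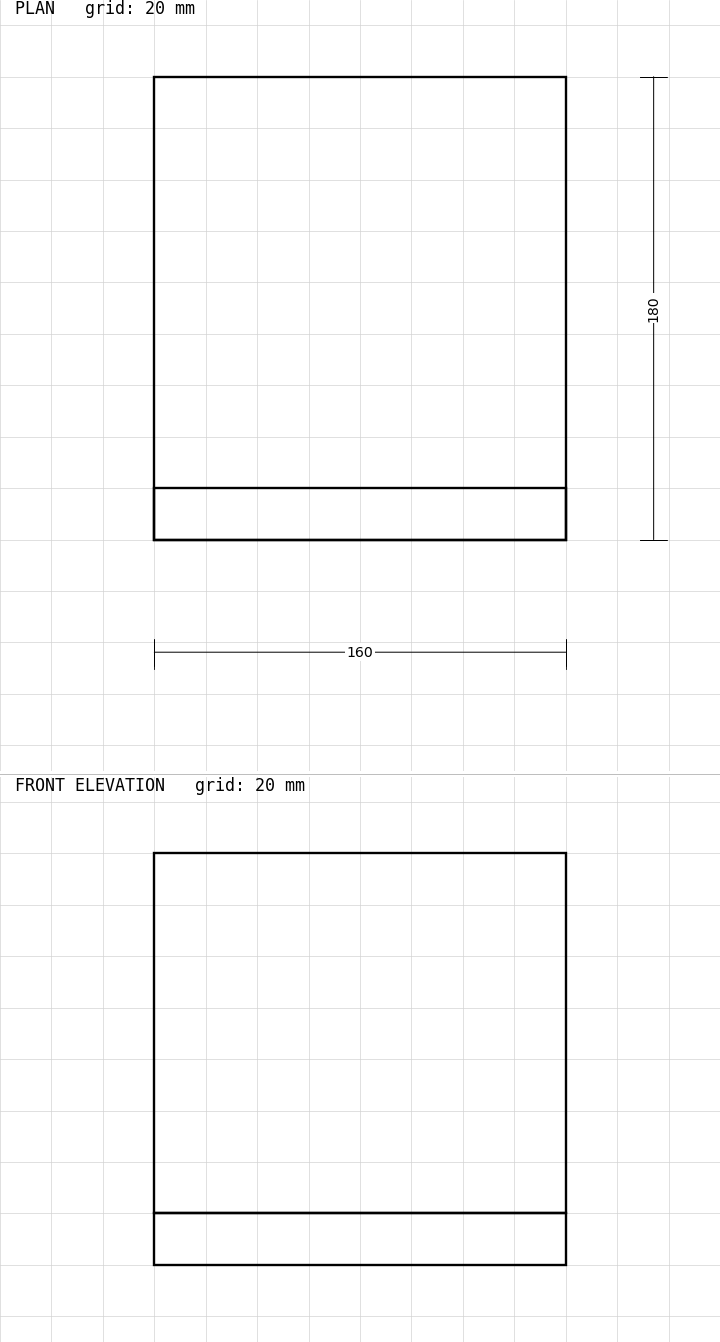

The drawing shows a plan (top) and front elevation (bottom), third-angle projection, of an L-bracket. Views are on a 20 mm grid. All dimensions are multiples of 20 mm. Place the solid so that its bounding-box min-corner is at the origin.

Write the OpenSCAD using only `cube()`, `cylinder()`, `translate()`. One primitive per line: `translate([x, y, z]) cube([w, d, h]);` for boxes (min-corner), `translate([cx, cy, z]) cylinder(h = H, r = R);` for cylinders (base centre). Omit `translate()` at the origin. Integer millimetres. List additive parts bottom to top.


cube([160, 180, 20]);
translate([0, 0, 20]) cube([160, 20, 140]);
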